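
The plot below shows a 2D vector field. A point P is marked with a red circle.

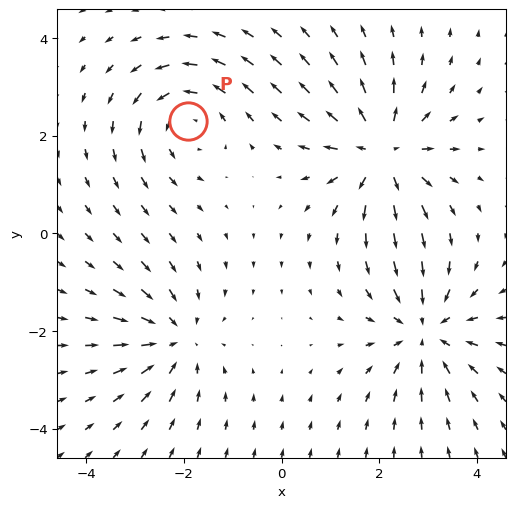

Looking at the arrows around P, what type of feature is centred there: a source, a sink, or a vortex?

At P (-1.9, 2.3) the arrows circulate counterclockwise. Divergence ≈0, curl about +3 — near-zero divergence with nonzero curl is a vortex.

vortex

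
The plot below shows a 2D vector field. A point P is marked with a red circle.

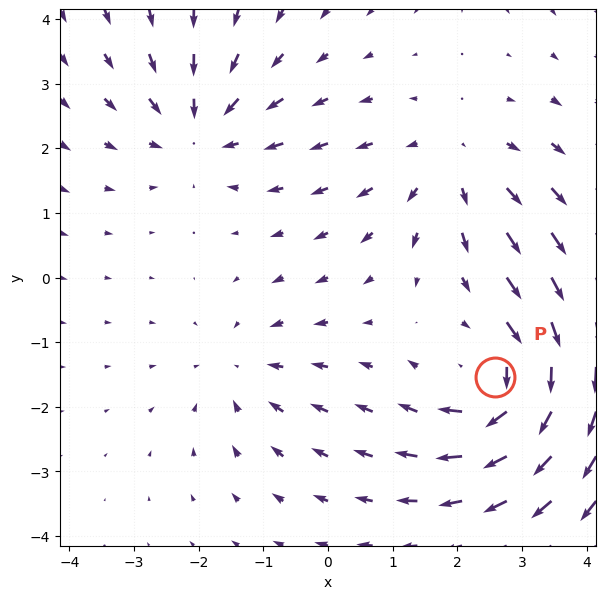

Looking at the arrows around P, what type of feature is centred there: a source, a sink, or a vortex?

At P (2.6, -1.5) the arrows circulate clockwise. Divergence ≈0, curl about -5 — near-zero divergence with nonzero curl is a vortex.

vortex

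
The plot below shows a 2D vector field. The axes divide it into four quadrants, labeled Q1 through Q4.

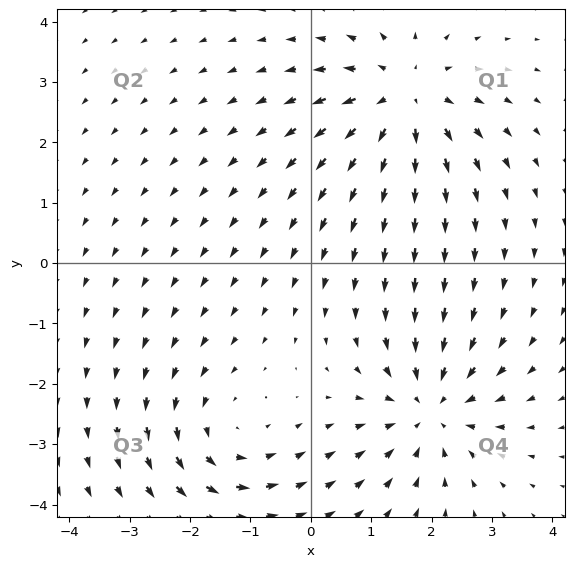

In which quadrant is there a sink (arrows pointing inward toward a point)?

The sink sits at approximately (2.0, -2.4), which lies in quadrant Q4. The divergence there is about -4, negative as expected for a sink.

Q4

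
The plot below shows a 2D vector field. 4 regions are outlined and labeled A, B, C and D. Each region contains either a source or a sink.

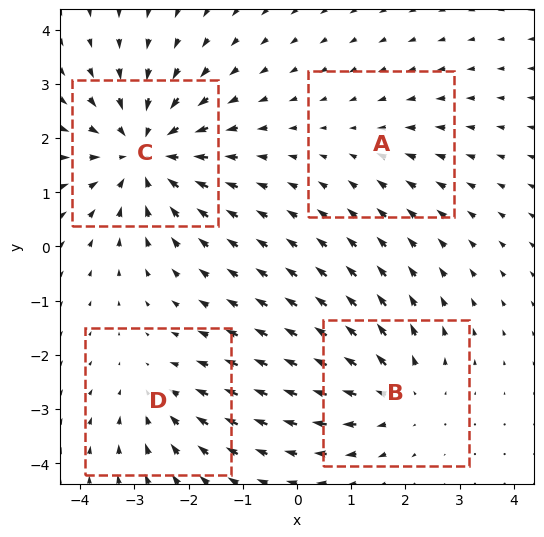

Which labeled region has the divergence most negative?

Divergence at each region's feature centre — A: about -2, B: about +4, C: about -6, D: about -3. Region C is most negative.

C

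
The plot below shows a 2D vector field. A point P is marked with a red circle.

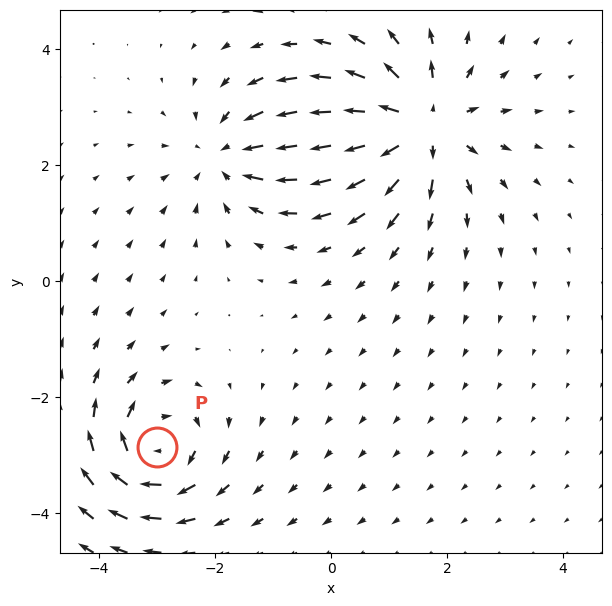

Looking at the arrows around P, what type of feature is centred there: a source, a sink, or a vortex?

At P (-3.0, -2.9) the arrows circulate clockwise. Divergence ≈0, curl about -4 — near-zero divergence with nonzero curl is a vortex.

vortex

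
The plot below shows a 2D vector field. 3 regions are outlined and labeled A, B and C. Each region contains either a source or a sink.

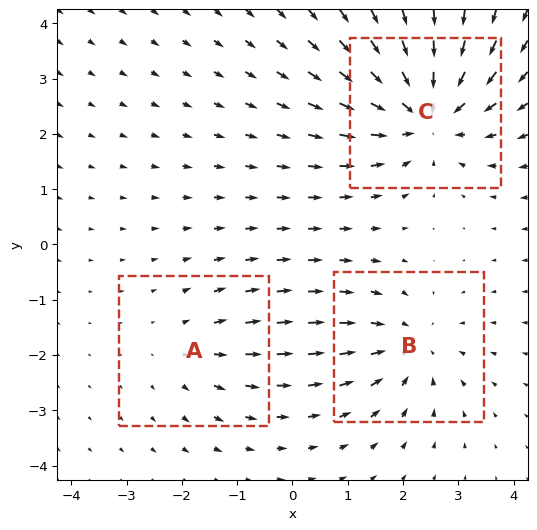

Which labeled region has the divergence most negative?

C

Divergence at each region's feature centre — A: about +2, B: about -3, C: about -4. Region C is most negative.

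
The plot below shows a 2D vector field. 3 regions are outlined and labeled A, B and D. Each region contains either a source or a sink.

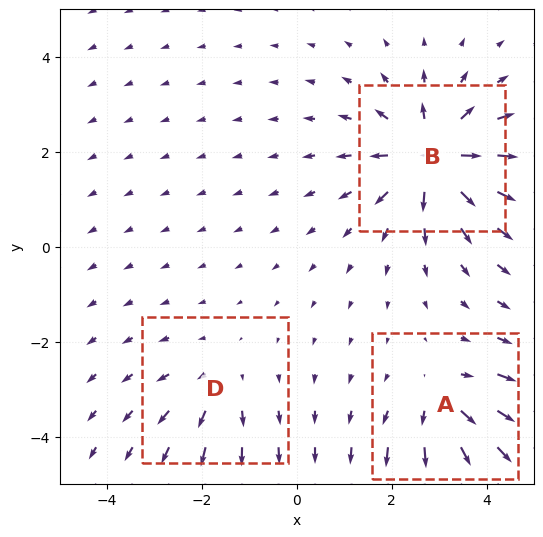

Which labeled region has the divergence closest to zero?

Divergence at each region's feature centre — A: about +4, B: about +6, D: about +2. Region D is closest to zero.

D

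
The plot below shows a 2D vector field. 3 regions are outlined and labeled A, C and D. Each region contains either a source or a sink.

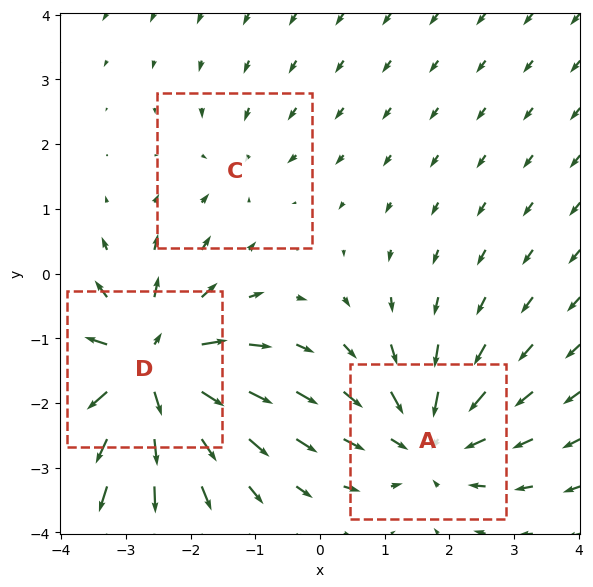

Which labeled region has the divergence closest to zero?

C

Divergence at each region's feature centre — A: about -3, C: about -2, D: about +5. Region C is closest to zero.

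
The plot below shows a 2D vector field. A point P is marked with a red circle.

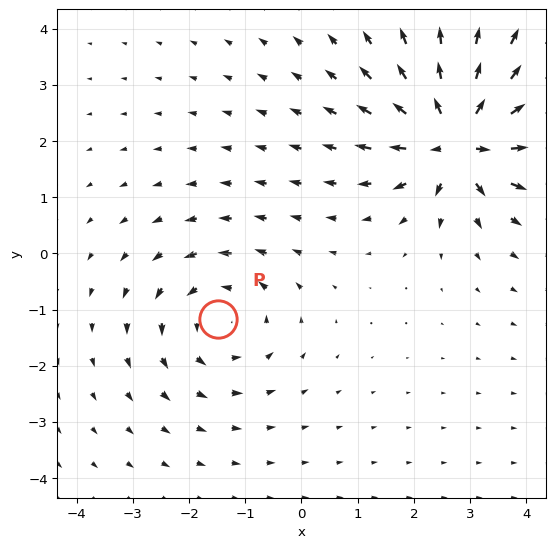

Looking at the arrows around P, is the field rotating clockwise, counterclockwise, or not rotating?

Near P at (-1.5, -1.2) the arrows circulate counterclockwise. The curl (z-component) there is about +3; positive curl means counterclockwise rotation.

counterclockwise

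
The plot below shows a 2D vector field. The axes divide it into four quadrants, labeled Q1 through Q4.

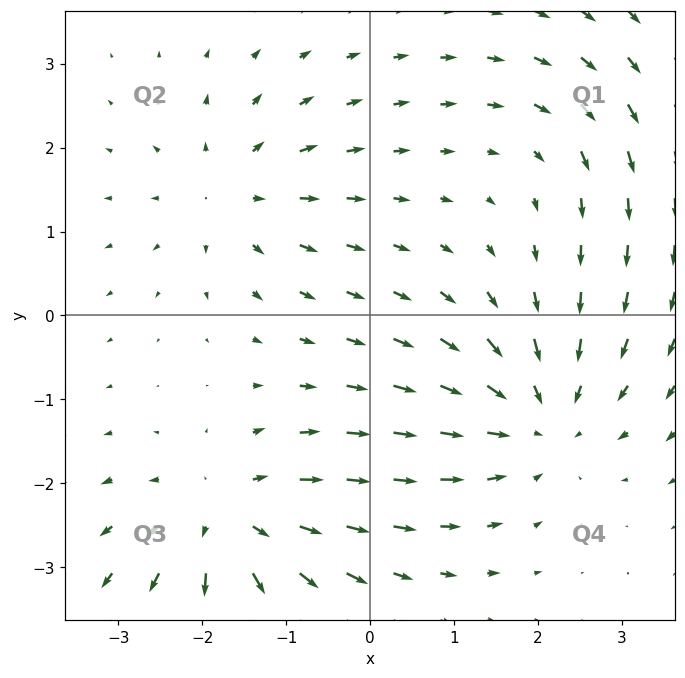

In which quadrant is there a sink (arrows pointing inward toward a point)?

Q4

The sink sits at approximately (2.0, -1.2), which lies in quadrant Q4. The divergence there is about -5, negative as expected for a sink.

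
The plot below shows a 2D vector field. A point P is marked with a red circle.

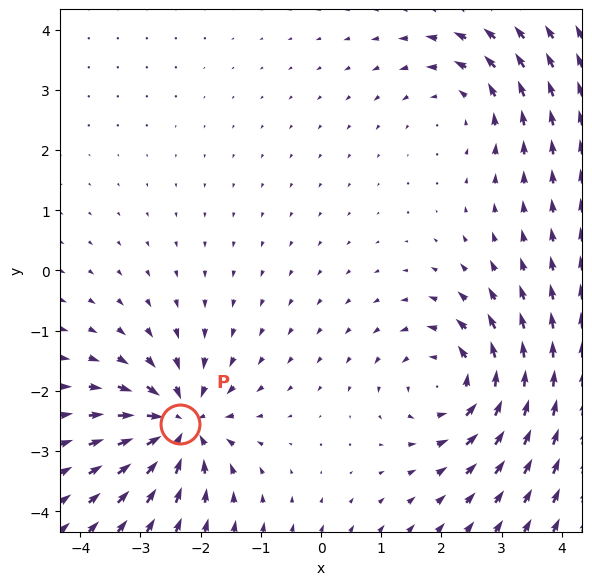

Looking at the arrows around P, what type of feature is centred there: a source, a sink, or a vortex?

sink

At P (-2.3, -2.6) the arrows converge inward. Divergence about -5, curl ≈0 — negative divergence with near-zero curl is a sink.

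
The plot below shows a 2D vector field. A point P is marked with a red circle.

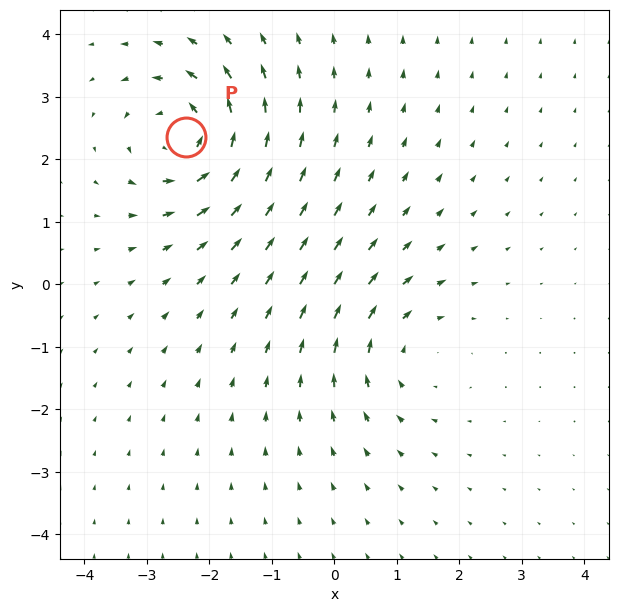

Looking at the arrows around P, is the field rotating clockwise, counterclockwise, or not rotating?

counterclockwise

Near P at (-2.4, 2.4) the arrows circulate counterclockwise. The curl (z-component) there is about +6; positive curl means counterclockwise rotation.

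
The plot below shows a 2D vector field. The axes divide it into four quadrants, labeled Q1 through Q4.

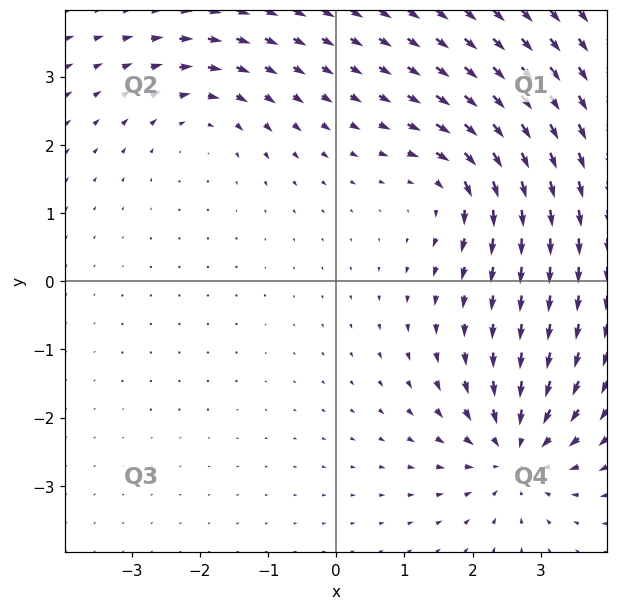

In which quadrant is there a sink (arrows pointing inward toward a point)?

The sink sits at approximately (2.6, -2.5), which lies in quadrant Q4. The divergence there is about -6, negative as expected for a sink.

Q4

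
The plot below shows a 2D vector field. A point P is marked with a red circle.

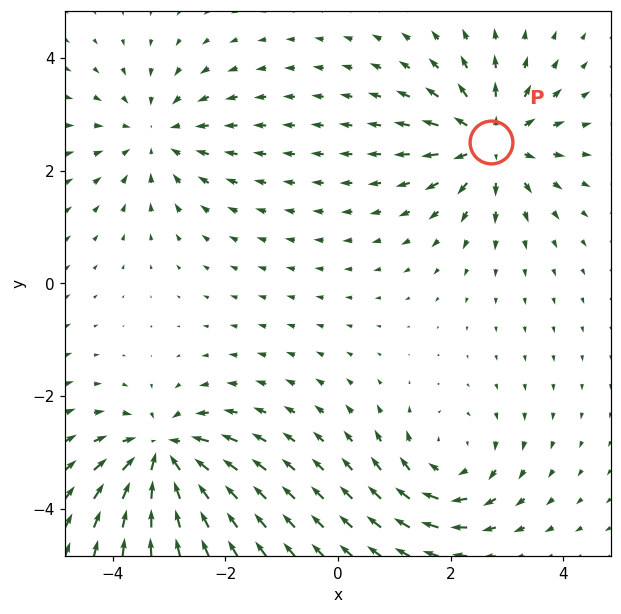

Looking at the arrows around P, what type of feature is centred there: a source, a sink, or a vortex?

source

At P (2.7, 2.5) the arrows spread outward. Divergence about +6, curl ≈0 — positive divergence with near-zero curl is a source.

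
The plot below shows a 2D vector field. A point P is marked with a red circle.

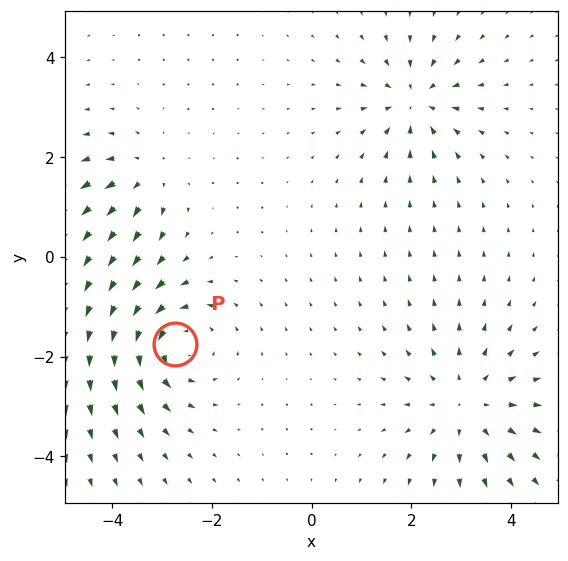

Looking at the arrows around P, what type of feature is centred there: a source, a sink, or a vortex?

At P (-2.7, -1.7) the arrows circulate counterclockwise. Divergence ≈0, curl about +5 — near-zero divergence with nonzero curl is a vortex.

vortex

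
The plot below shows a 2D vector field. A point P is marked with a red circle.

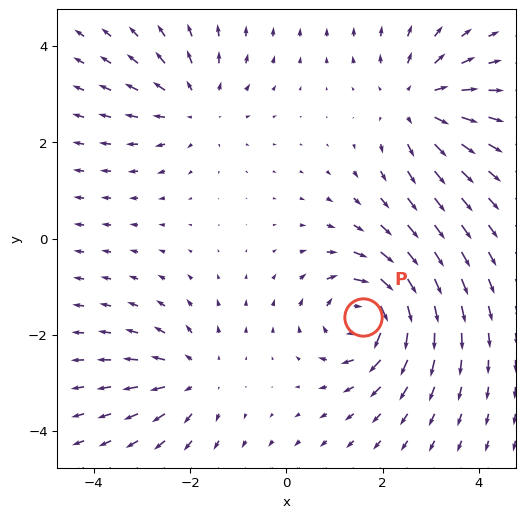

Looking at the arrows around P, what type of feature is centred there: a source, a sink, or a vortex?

vortex

At P (1.6, -1.6) the arrows circulate clockwise. Divergence ≈0, curl about -6 — near-zero divergence with nonzero curl is a vortex.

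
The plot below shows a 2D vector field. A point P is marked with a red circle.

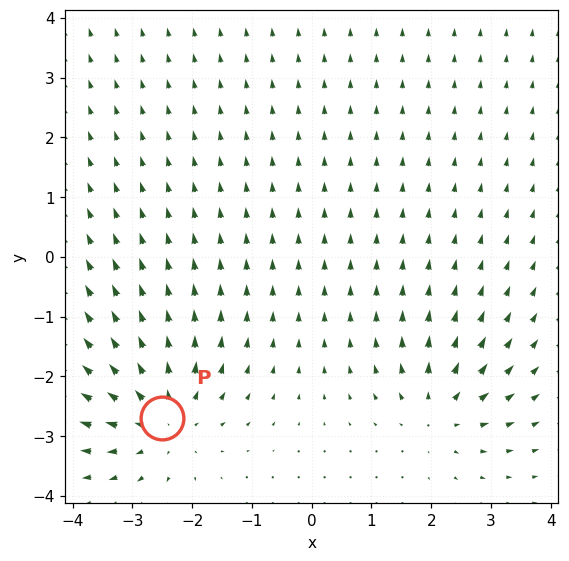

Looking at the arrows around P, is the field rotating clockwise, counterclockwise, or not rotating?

Near P at (-2.5, -2.7) the arrows show no circulation. The curl there is ≈0.

not rotating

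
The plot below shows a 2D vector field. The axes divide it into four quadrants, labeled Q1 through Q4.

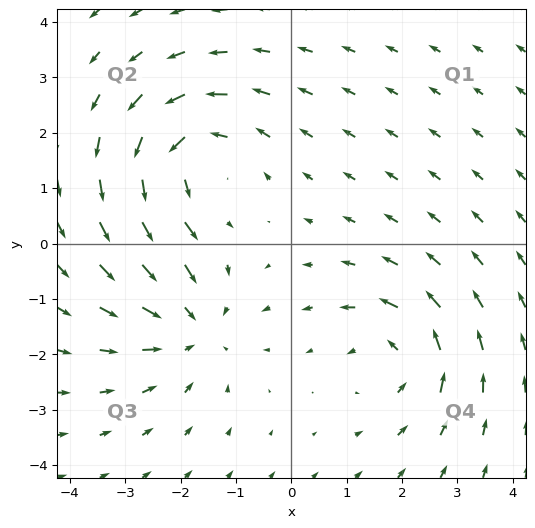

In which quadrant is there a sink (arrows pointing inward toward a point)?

The sink sits at approximately (-1.8, -1.5), which lies in quadrant Q3. The divergence there is about -4, negative as expected for a sink.

Q3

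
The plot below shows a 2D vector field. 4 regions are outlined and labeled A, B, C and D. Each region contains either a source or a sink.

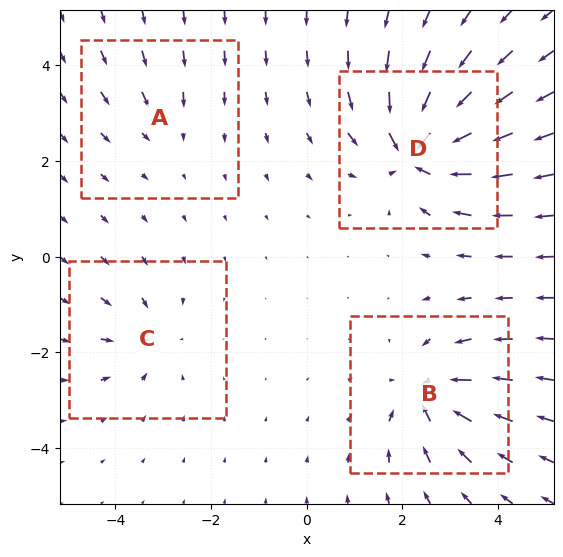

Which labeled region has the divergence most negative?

Divergence at each region's feature centre — A: about -2, B: about -6, C: about -4, D: about -9. Region D is most negative.

D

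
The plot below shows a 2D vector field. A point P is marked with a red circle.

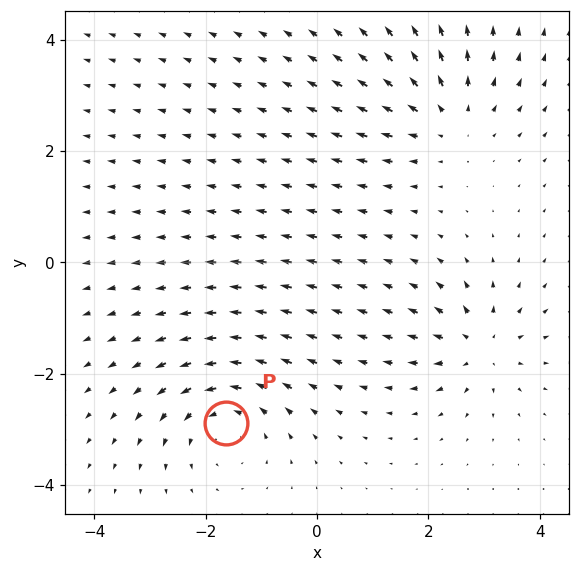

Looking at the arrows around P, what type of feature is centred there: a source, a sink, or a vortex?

vortex

At P (-1.6, -2.9) the arrows circulate counterclockwise. Divergence ≈0, curl about +4 — near-zero divergence with nonzero curl is a vortex.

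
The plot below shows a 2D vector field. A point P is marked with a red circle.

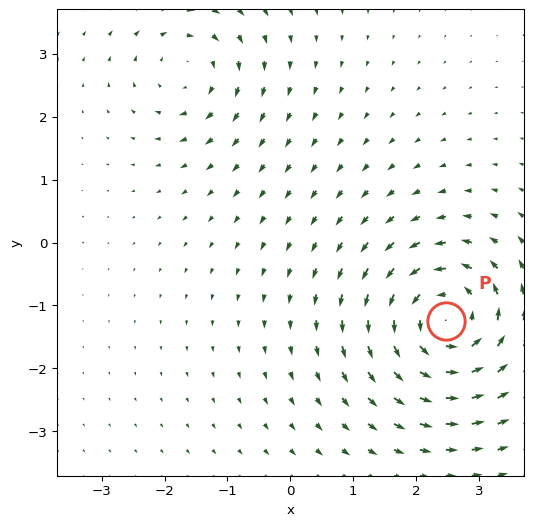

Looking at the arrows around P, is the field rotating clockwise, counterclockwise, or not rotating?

counterclockwise

Near P at (2.5, -1.3) the arrows circulate counterclockwise. The curl (z-component) there is about +5; positive curl means counterclockwise rotation.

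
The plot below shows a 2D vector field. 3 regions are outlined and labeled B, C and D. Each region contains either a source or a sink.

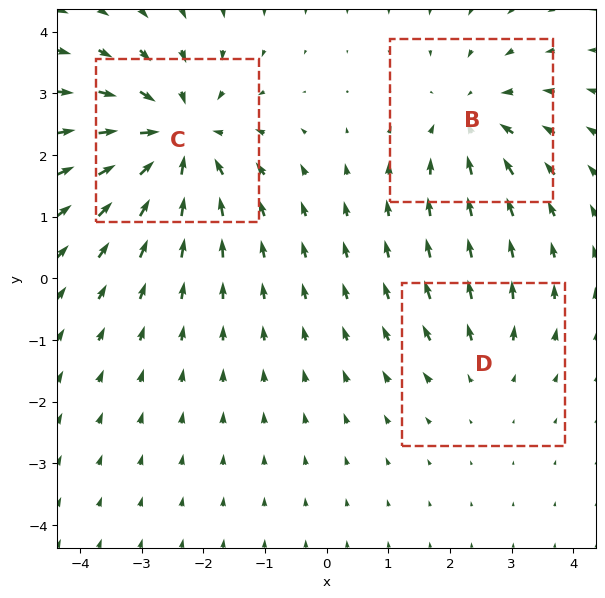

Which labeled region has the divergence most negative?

C

Divergence at each region's feature centre — B: about -3, C: about -5, D: about +2. Region C is most negative.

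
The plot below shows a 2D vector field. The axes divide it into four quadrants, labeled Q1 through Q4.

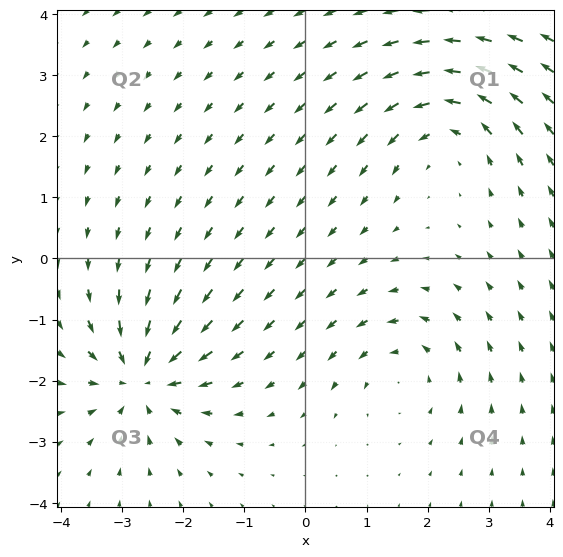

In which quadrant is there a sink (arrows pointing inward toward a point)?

The sink sits at approximately (-2.7, -1.9), which lies in quadrant Q3. The divergence there is about -6, negative as expected for a sink.

Q3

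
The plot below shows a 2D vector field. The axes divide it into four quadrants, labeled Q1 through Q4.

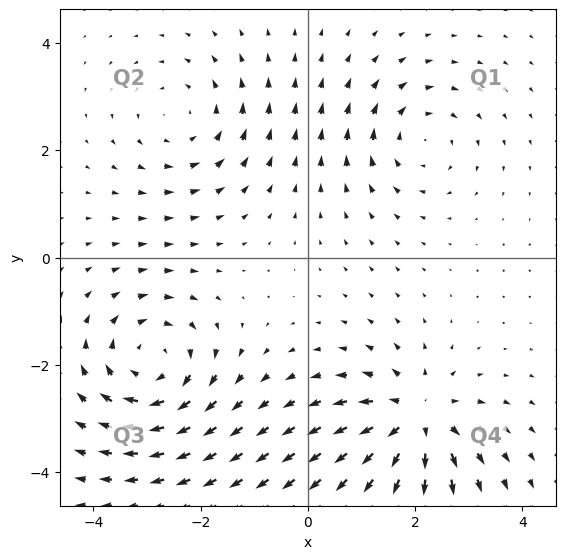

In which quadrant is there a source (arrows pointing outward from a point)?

Q4

The source sits at approximately (2.0, -3.0), which lies in quadrant Q4. The divergence there is about +5, positive as expected for a source.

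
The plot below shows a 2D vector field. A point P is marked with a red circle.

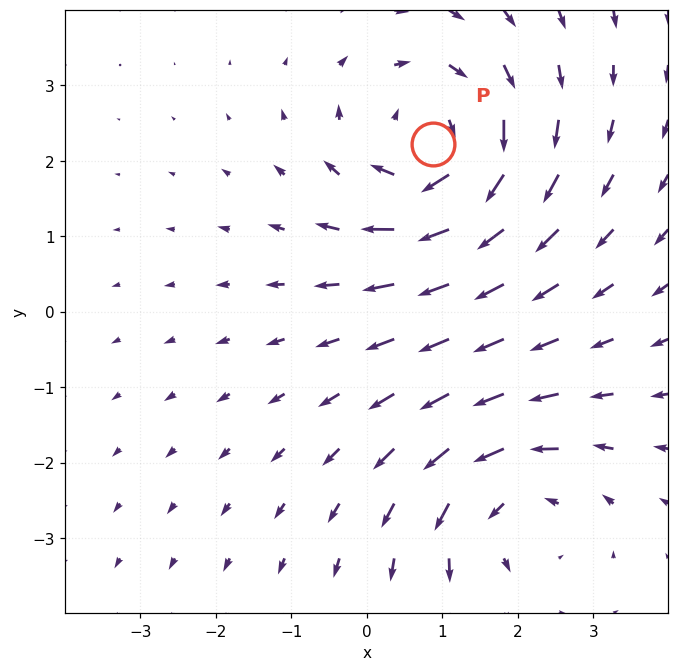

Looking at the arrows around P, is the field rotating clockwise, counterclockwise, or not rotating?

clockwise

Near P at (0.9, 2.2) the arrows circulate clockwise. The curl (z-component) there is about -4; negative curl means clockwise rotation.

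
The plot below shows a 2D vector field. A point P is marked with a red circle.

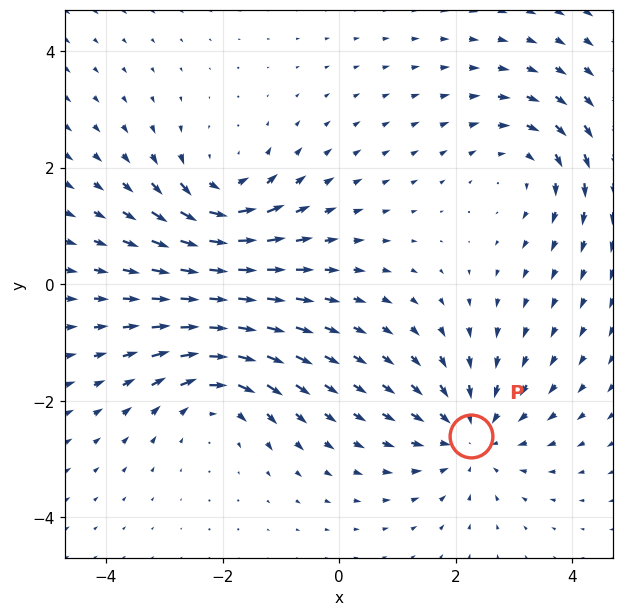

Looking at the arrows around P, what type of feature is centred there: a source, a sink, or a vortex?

At P (2.3, -2.6) the arrows converge inward. Divergence about -4, curl ≈0 — negative divergence with near-zero curl is a sink.

sink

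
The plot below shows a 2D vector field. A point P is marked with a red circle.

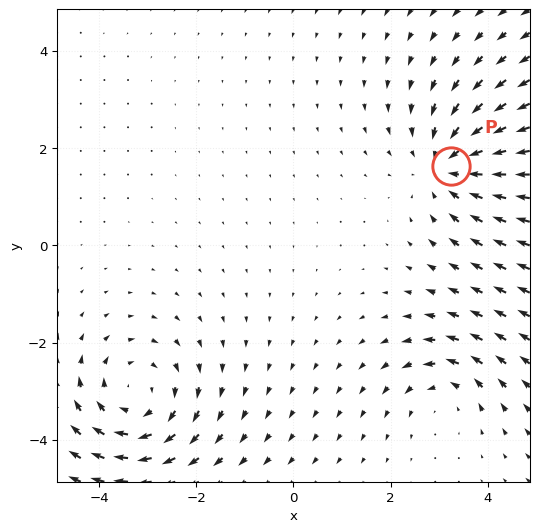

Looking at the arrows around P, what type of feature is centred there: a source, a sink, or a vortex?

At P (3.2, 1.6) the arrows converge inward. Divergence about -4, curl ≈0 — negative divergence with near-zero curl is a sink.

sink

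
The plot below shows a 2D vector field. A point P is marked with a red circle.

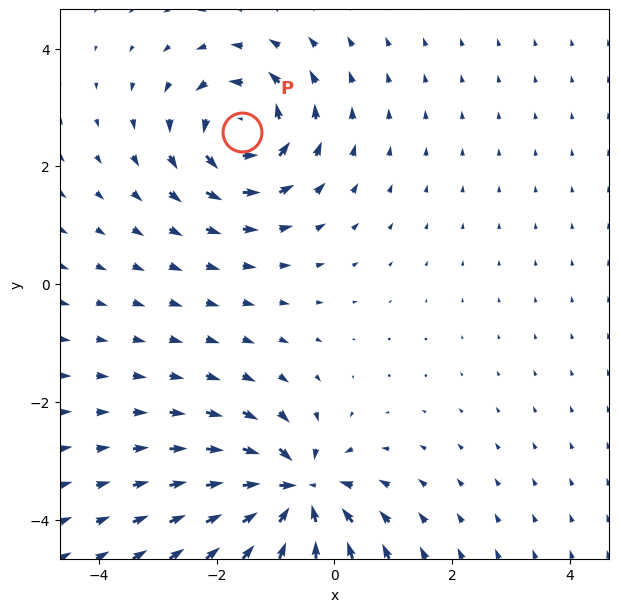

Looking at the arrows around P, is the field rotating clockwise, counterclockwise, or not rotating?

counterclockwise

Near P at (-1.6, 2.6) the arrows circulate counterclockwise. The curl (z-component) there is about +5; positive curl means counterclockwise rotation.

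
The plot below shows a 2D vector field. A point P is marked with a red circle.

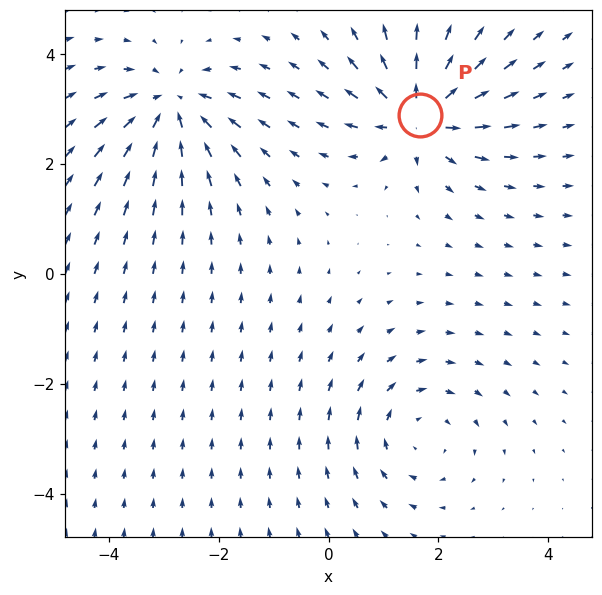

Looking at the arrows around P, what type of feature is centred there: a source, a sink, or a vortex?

source

At P (1.7, 2.9) the arrows spread outward. Divergence about +6, curl ≈0 — positive divergence with near-zero curl is a source.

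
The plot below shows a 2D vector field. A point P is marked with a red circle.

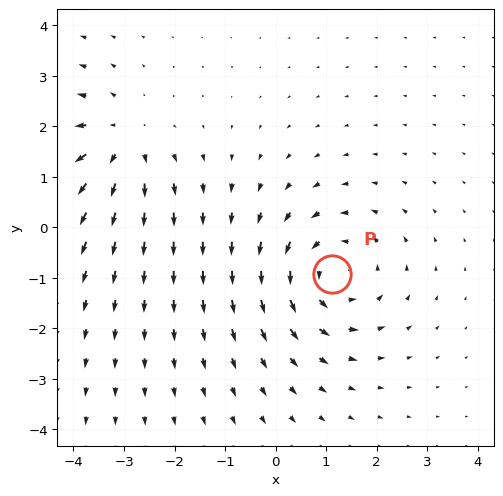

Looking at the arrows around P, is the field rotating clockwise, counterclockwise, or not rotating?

counterclockwise

Near P at (1.1, -0.9) the arrows circulate counterclockwise. The curl (z-component) there is about +4; positive curl means counterclockwise rotation.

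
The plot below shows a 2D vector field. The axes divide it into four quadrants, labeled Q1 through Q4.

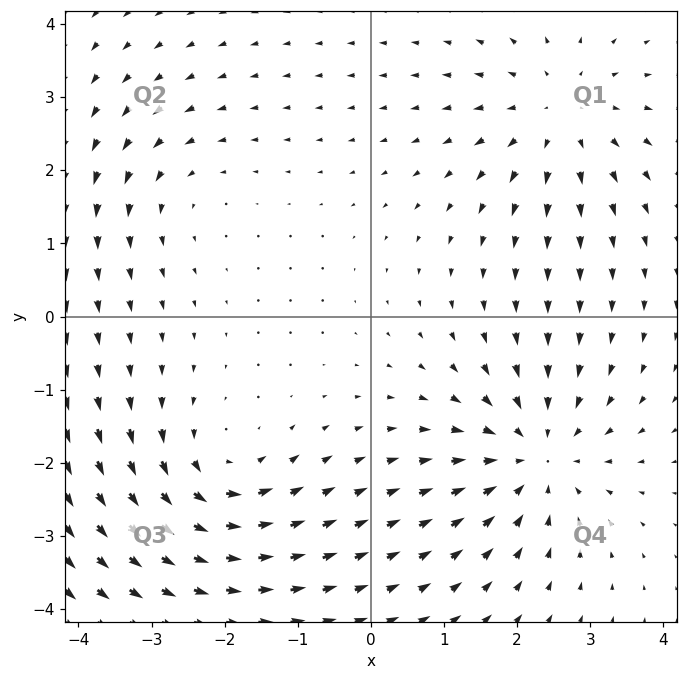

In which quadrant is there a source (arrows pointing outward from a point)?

Q1

The source sits at approximately (2.6, 2.8), which lies in quadrant Q1. The divergence there is about +4, positive as expected for a source.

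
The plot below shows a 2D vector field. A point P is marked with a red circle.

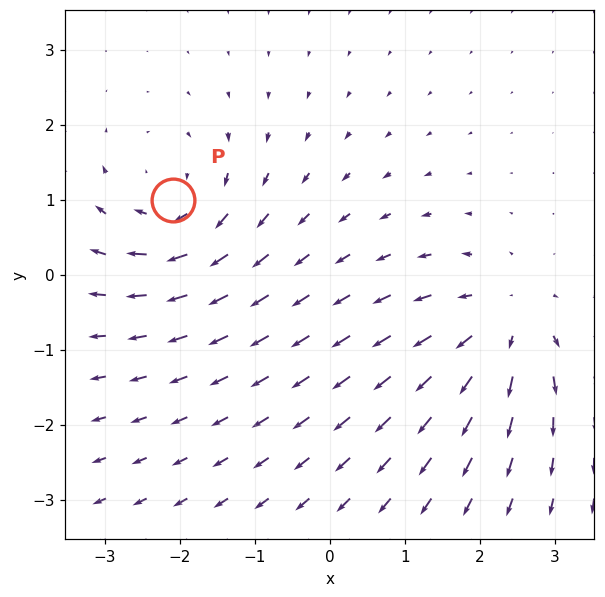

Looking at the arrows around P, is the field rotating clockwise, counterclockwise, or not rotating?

Near P at (-2.1, 1.0) the arrows circulate clockwise. The curl (z-component) there is about -4; negative curl means clockwise rotation.

clockwise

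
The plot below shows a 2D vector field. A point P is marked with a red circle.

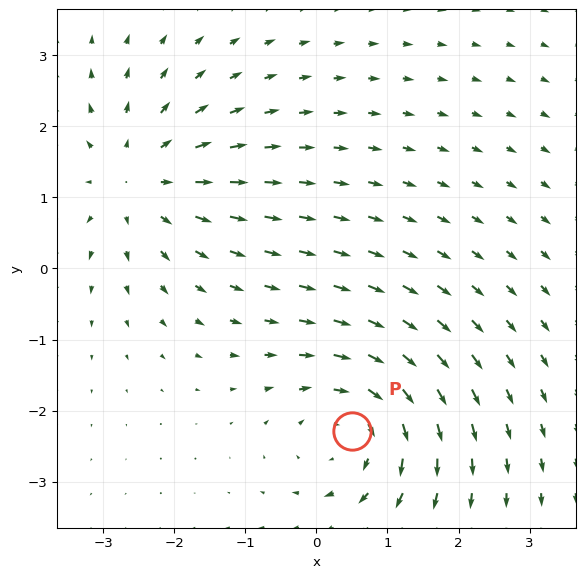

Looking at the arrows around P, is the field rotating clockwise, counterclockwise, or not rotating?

Near P at (0.5, -2.3) the arrows circulate clockwise. The curl (z-component) there is about -5; negative curl means clockwise rotation.

clockwise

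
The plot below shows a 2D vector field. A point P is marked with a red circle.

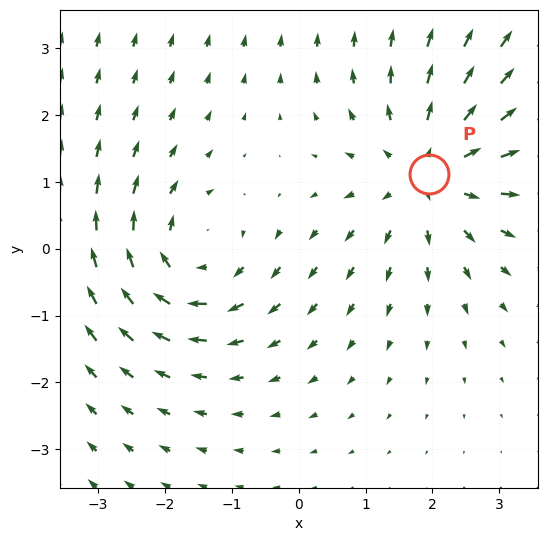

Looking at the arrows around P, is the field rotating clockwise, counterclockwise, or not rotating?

Near P at (2.0, 1.1) the arrows show no circulation. The curl there is ≈0.

not rotating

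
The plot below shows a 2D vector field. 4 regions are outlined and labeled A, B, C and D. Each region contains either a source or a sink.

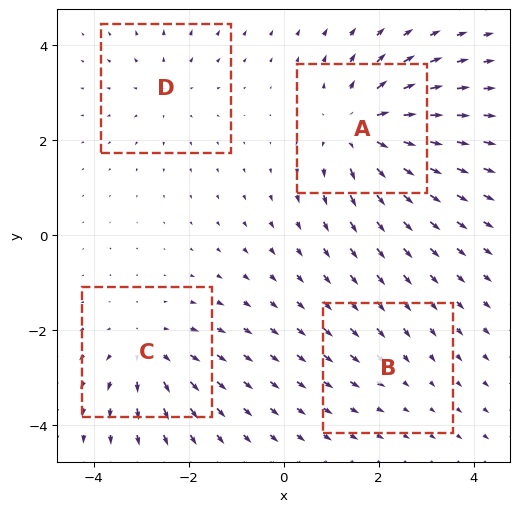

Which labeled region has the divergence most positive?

A

Divergence at each region's feature centre — A: about +6, B: about -2, C: about +4, D: about +3. Region A is most positive.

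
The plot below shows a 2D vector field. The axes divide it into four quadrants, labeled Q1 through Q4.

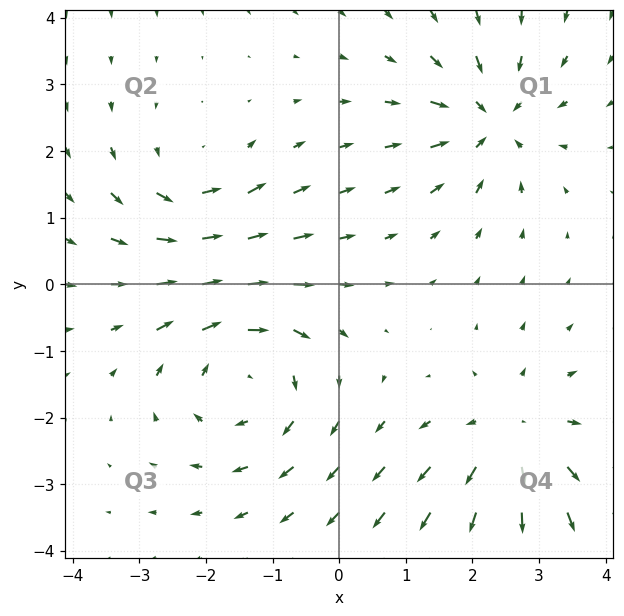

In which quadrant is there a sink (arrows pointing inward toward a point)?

The sink sits at approximately (2.3, 2.5), which lies in quadrant Q1. The divergence there is about -4, negative as expected for a sink.

Q1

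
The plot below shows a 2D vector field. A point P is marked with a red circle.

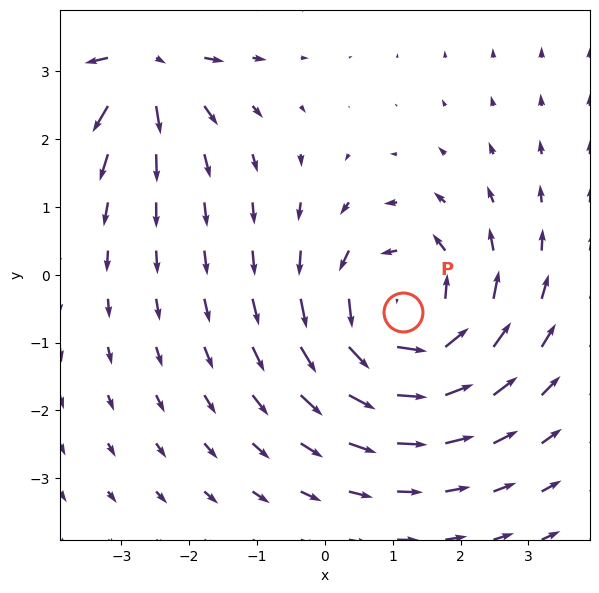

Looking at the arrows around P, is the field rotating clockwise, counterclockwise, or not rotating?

counterclockwise

Near P at (1.2, -0.5) the arrows circulate counterclockwise. The curl (z-component) there is about +4; positive curl means counterclockwise rotation.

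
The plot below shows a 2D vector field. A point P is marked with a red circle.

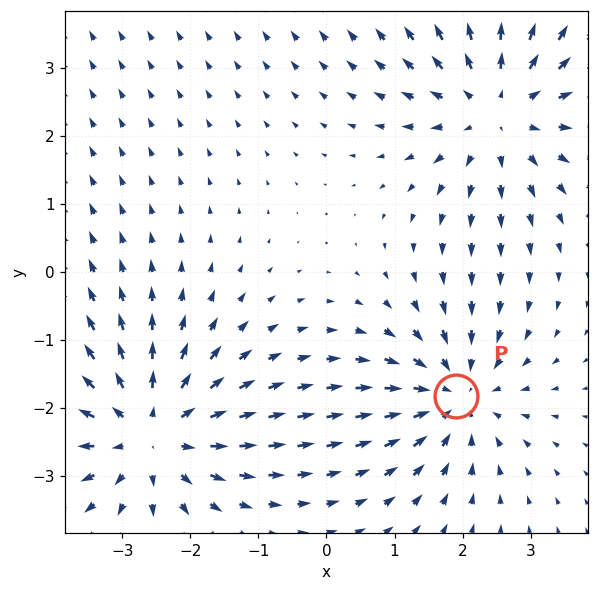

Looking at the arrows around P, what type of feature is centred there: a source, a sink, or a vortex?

At P (1.9, -1.8) the arrows converge inward. Divergence about -4, curl ≈0 — negative divergence with near-zero curl is a sink.

sink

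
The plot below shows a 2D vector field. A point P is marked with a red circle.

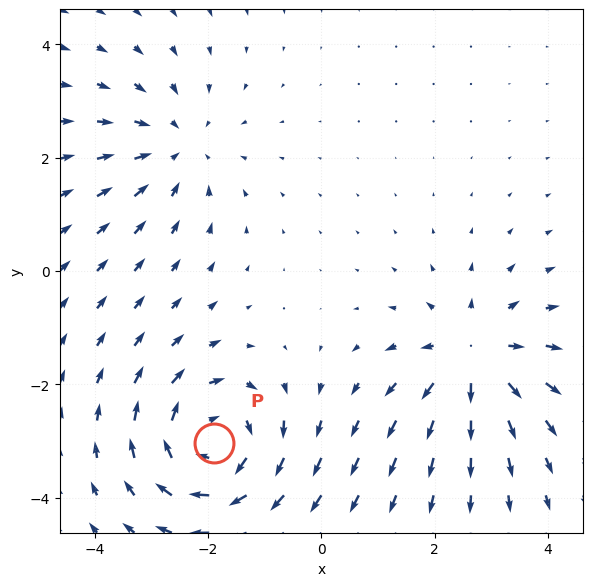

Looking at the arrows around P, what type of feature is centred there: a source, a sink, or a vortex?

vortex

At P (-1.9, -3.0) the arrows circulate clockwise. Divergence ≈0, curl about -5 — near-zero divergence with nonzero curl is a vortex.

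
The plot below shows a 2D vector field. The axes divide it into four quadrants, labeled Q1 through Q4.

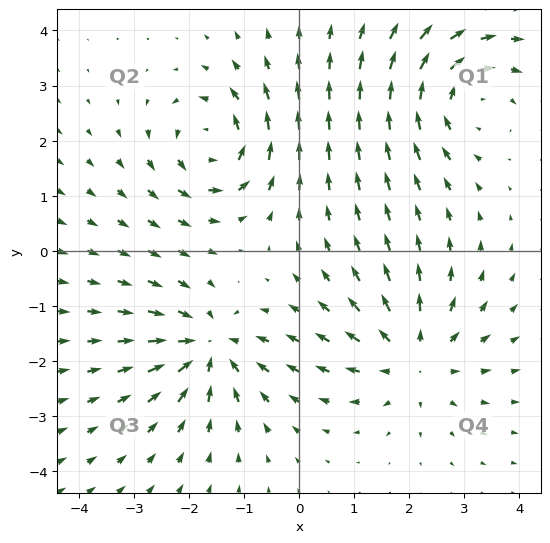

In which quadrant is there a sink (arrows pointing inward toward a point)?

The sink sits at approximately (-1.6, -1.8), which lies in quadrant Q3. The divergence there is about -5, negative as expected for a sink.

Q3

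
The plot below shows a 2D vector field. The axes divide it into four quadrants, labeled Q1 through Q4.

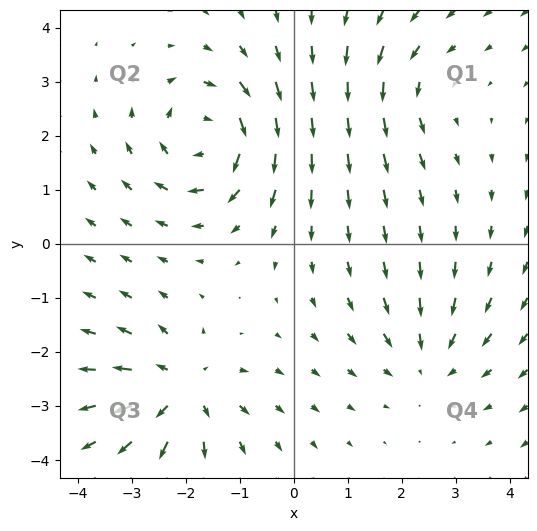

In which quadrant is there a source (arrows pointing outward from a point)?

The source sits at approximately (-2.1, -2.7), which lies in quadrant Q3. The divergence there is about +5, positive as expected for a source.

Q3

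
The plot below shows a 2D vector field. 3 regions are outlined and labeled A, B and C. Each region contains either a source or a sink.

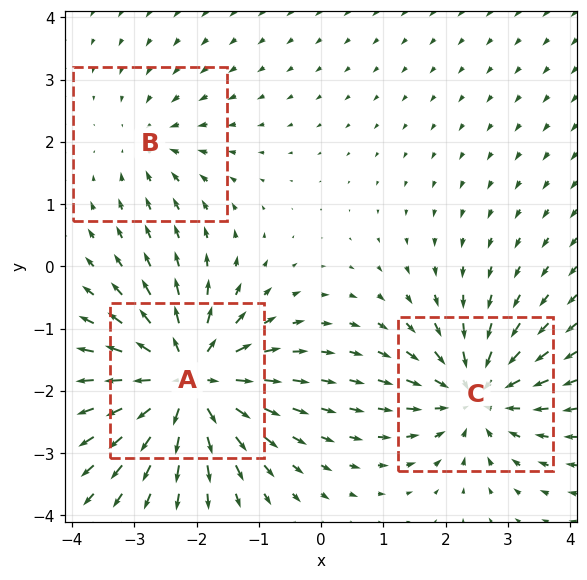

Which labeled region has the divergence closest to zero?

B

Divergence at each region's feature centre — A: about +5, B: about -2, C: about -4. Region B is closest to zero.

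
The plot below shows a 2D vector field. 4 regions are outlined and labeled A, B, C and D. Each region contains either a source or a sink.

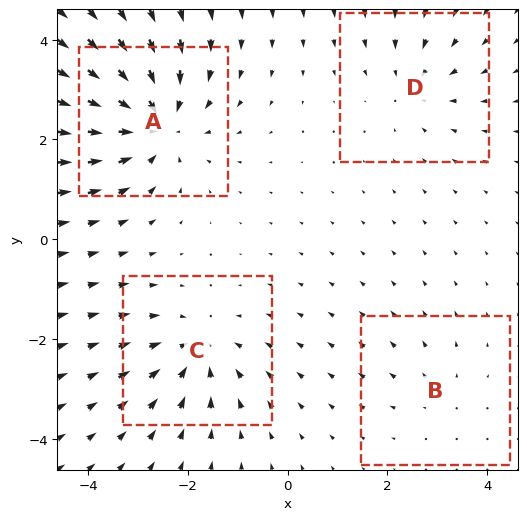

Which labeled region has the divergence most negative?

A

Divergence at each region's feature centre — A: about -6, B: about +2, C: about -4, D: about -3. Region A is most negative.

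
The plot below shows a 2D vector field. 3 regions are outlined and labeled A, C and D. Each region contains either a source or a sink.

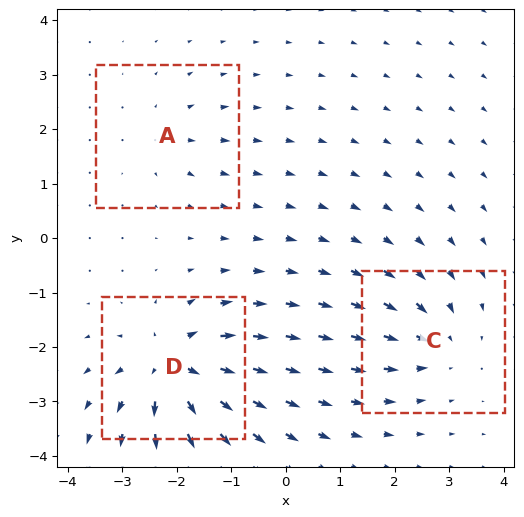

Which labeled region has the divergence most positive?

D

Divergence at each region's feature centre — A: about +3, C: about -4, D: about +7. Region D is most positive.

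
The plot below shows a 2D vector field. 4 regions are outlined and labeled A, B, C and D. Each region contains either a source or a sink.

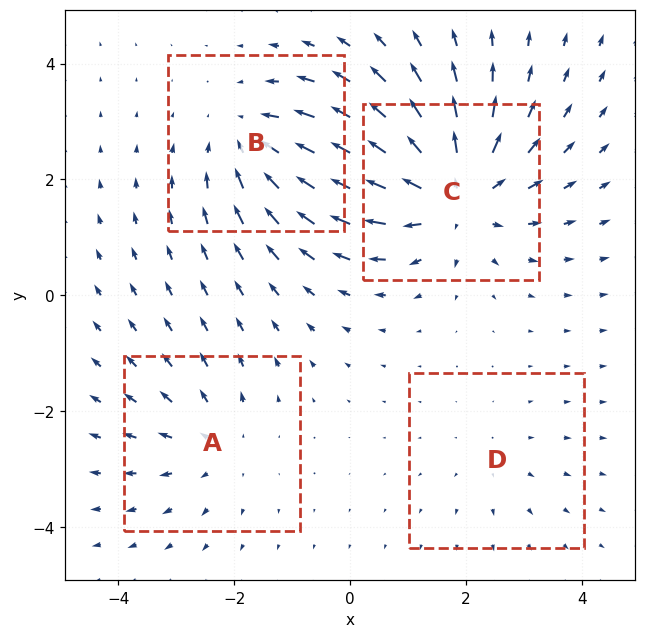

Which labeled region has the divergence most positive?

Divergence at each region's feature centre — A: about +3, B: about -4, C: about +6, D: about +2. Region C is most positive.

C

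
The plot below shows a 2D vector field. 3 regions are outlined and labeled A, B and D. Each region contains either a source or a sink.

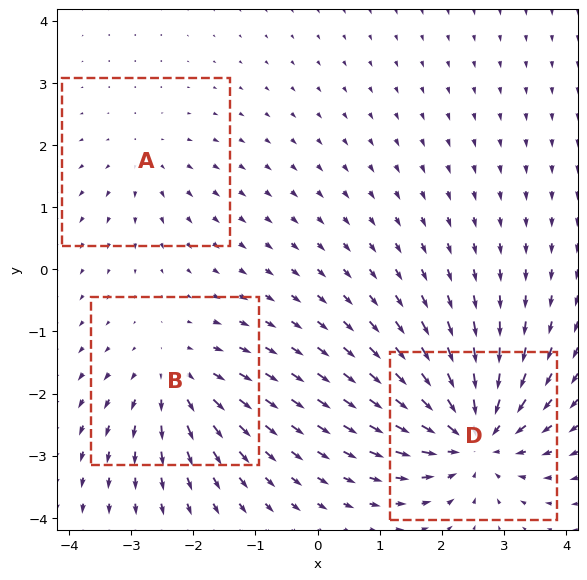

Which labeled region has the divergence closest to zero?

A

Divergence at each region's feature centre — A: about +2, B: about +4, D: about -6. Region A is closest to zero.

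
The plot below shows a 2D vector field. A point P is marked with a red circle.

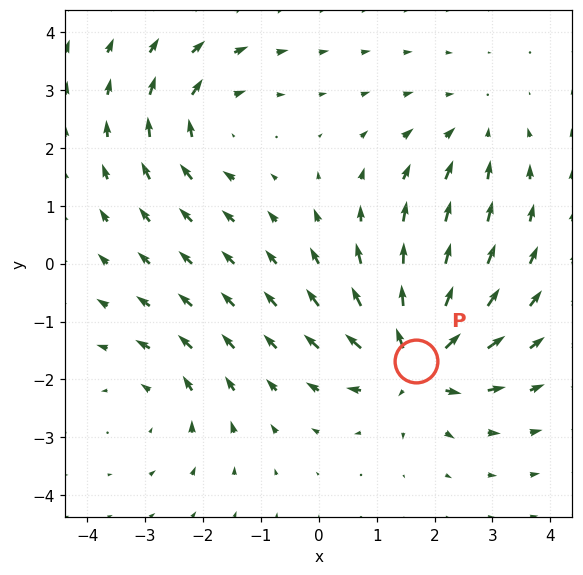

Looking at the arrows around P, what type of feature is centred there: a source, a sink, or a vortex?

source

At P (1.7, -1.7) the arrows spread outward. Divergence about +6, curl ≈0 — positive divergence with near-zero curl is a source.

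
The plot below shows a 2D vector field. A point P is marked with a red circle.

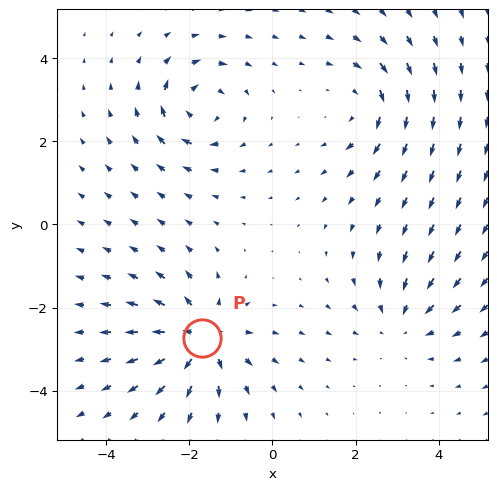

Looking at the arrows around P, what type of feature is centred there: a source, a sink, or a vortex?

source

At P (-1.7, -2.7) the arrows spread outward. Divergence about +5, curl ≈0 — positive divergence with near-zero curl is a source.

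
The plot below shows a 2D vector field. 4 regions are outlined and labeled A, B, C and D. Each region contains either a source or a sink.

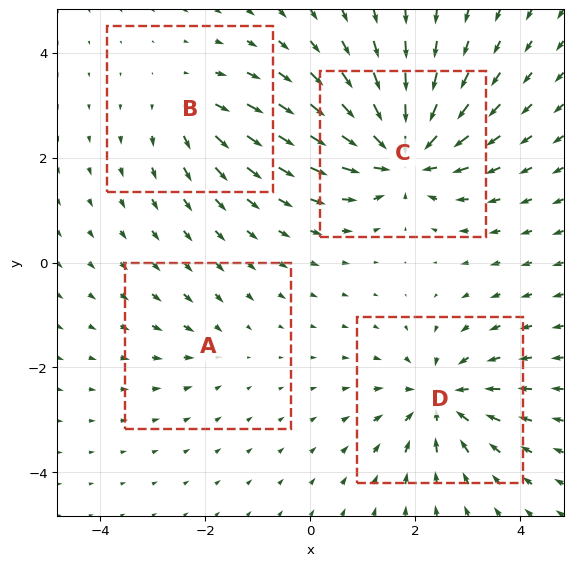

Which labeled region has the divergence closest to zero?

A

Divergence at each region's feature centre — A: about -2, B: about +3, C: about -8, D: about -6. Region A is closest to zero.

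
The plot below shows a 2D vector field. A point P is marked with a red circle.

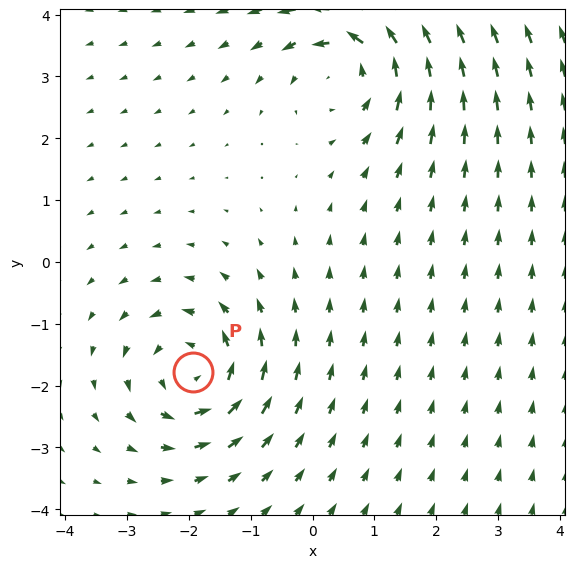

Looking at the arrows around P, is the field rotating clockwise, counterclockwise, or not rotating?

Near P at (-1.9, -1.8) the arrows circulate counterclockwise. The curl (z-component) there is about +3; positive curl means counterclockwise rotation.

counterclockwise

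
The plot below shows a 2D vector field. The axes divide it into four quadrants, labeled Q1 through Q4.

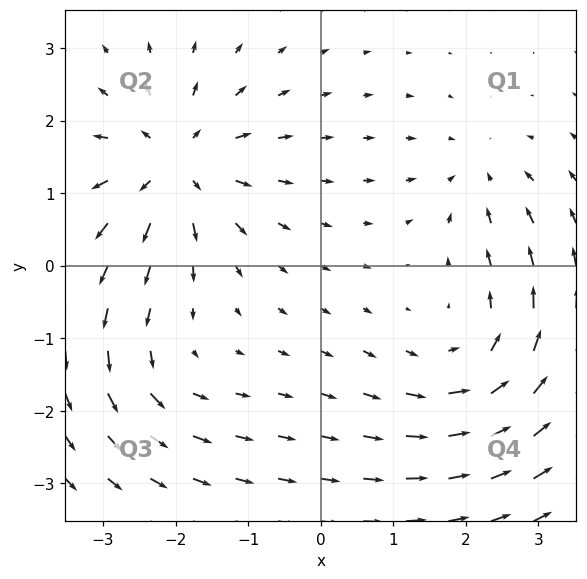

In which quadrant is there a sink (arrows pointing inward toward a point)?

The sink sits at approximately (2.2, 1.3), which lies in quadrant Q1. The divergence there is about -3, negative as expected for a sink.

Q1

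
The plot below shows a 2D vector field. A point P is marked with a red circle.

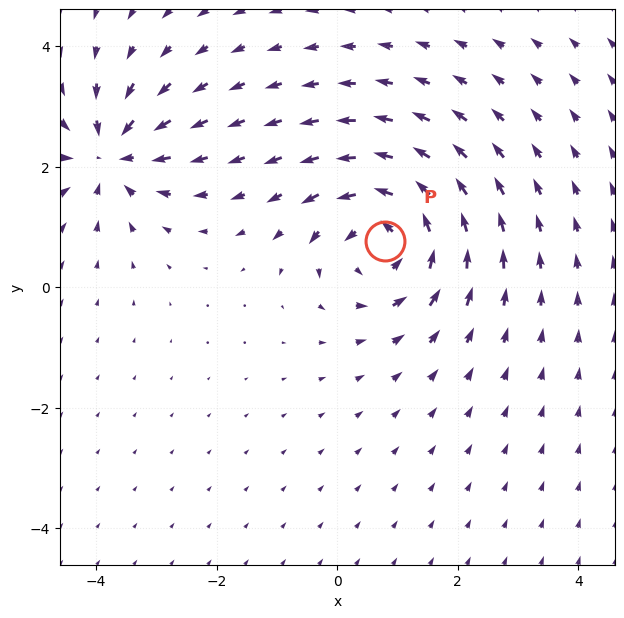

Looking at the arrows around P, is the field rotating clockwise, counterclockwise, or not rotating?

Near P at (0.8, 0.8) the arrows circulate counterclockwise. The curl (z-component) there is about +6; positive curl means counterclockwise rotation.

counterclockwise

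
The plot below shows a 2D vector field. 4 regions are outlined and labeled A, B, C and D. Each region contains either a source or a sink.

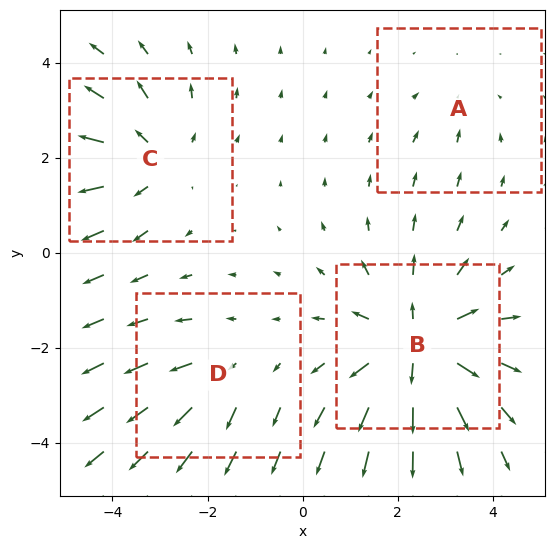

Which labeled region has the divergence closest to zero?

A

Divergence at each region's feature centre — A: about -2, B: about +6, C: about +4, D: about +3. Region A is closest to zero.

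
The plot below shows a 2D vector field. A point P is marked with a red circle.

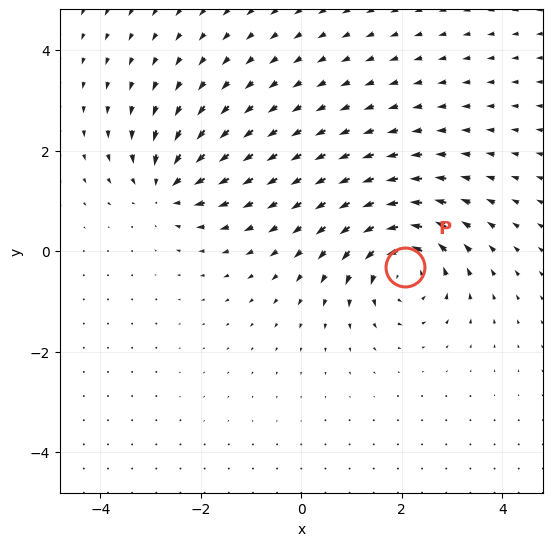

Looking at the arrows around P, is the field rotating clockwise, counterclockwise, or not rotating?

counterclockwise

Near P at (2.1, -0.3) the arrows circulate counterclockwise. The curl (z-component) there is about +5; positive curl means counterclockwise rotation.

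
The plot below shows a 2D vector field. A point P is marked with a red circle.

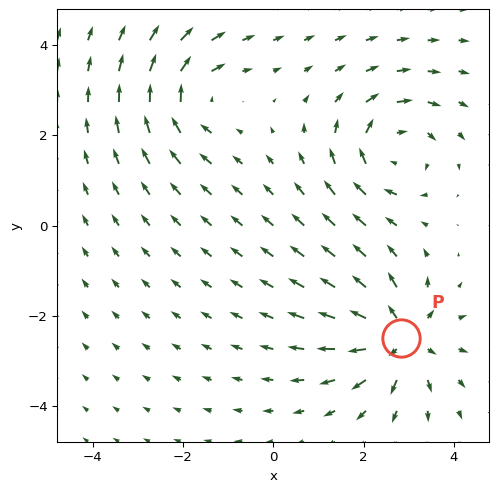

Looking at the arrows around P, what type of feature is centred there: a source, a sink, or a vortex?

source

At P (2.8, -2.5) the arrows spread outward. Divergence about +4, curl ≈0 — positive divergence with near-zero curl is a source.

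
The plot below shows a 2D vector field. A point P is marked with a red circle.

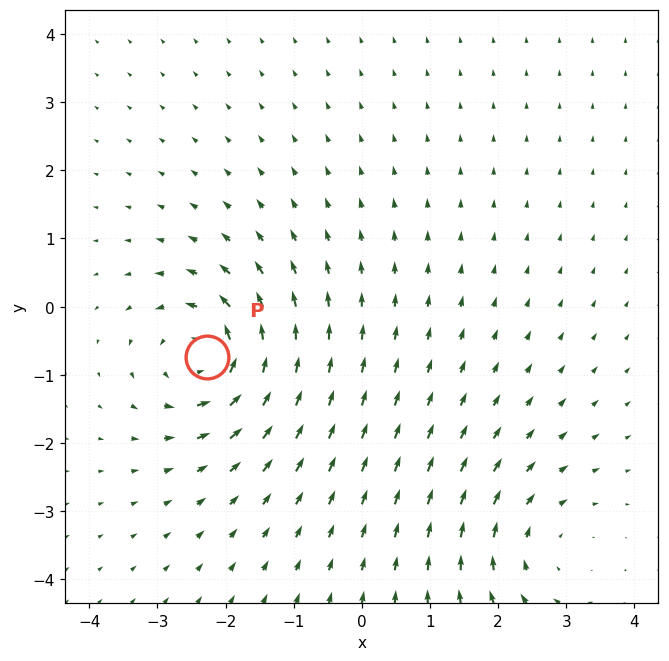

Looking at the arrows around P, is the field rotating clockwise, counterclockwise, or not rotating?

counterclockwise

Near P at (-2.3, -0.7) the arrows circulate counterclockwise. The curl (z-component) there is about +5; positive curl means counterclockwise rotation.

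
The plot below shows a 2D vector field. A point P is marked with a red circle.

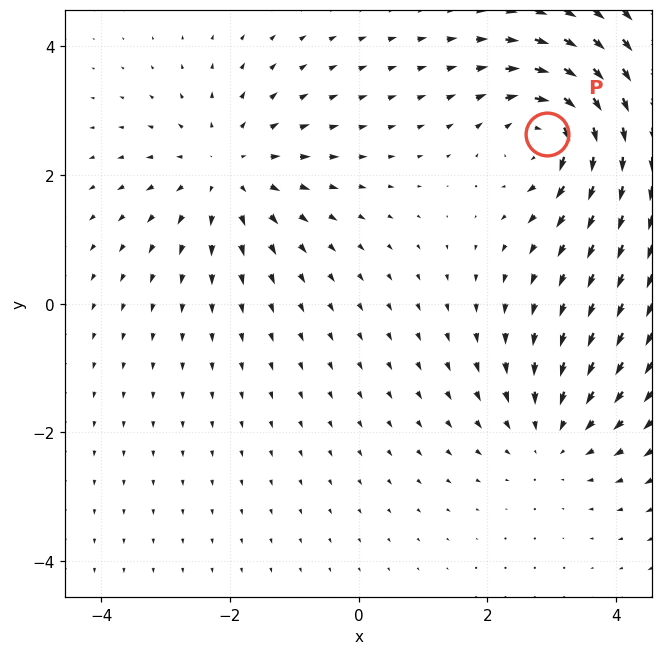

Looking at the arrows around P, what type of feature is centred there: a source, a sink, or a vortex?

At P (2.9, 2.6) the arrows circulate clockwise. Divergence ≈0, curl about -4 — near-zero divergence with nonzero curl is a vortex.

vortex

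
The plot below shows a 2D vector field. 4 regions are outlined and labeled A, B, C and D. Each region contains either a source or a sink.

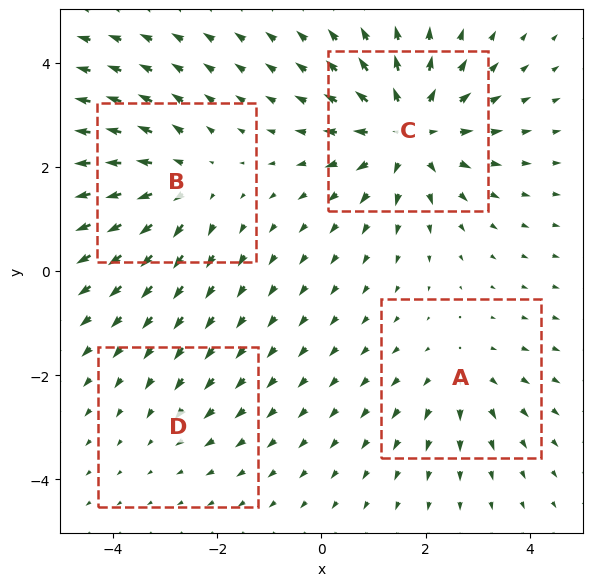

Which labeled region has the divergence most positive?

Divergence at each region's feature centre — A: about +3, B: about +5, C: about +7, D: about -2. Region C is most positive.

C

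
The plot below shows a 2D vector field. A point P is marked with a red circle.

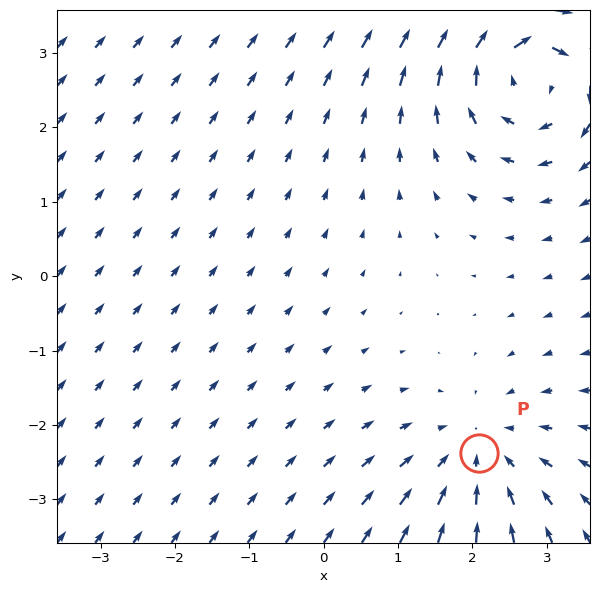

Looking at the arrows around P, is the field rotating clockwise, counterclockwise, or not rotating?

not rotating

Near P at (2.1, -2.4) the arrows show no circulation. The curl there is ≈0.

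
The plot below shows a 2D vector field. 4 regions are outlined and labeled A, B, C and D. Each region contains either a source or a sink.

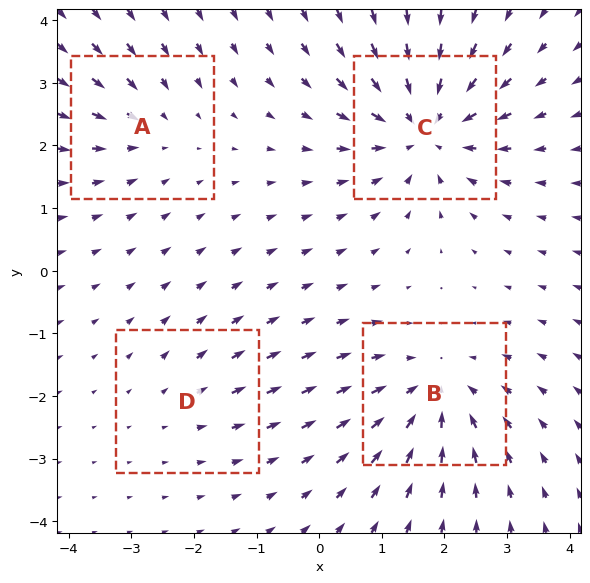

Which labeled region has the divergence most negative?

C

Divergence at each region's feature centre — A: about -3, B: about -5, C: about -7, D: about +2. Region C is most negative.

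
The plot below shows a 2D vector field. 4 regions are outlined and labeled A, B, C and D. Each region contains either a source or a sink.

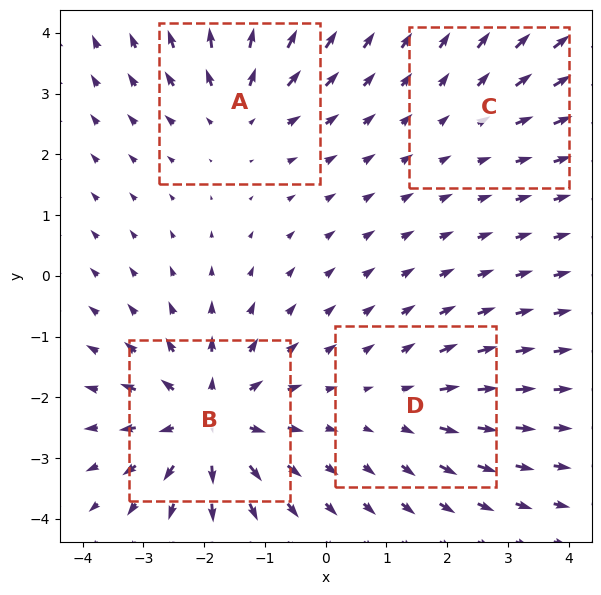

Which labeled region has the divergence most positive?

Divergence at each region's feature centre — A: about +5, B: about +7, C: about +2, D: about +3. Region B is most positive.

B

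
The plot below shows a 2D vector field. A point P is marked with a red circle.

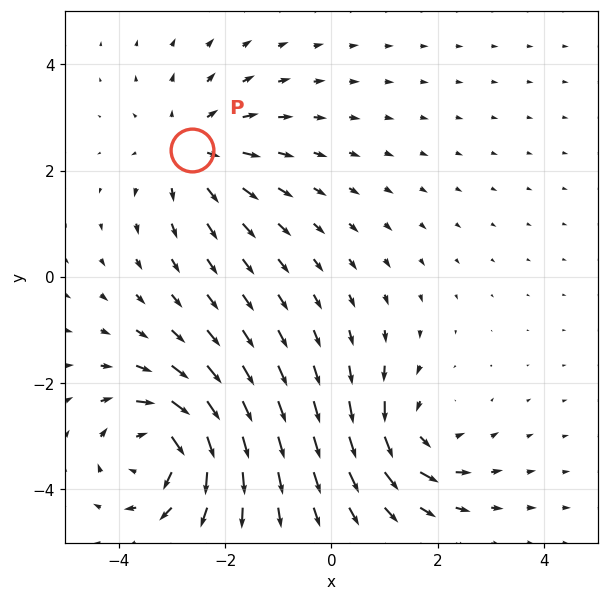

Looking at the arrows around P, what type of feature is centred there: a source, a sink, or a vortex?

source

At P (-2.6, 2.4) the arrows spread outward. Divergence about +3, curl ≈0 — positive divergence with near-zero curl is a source.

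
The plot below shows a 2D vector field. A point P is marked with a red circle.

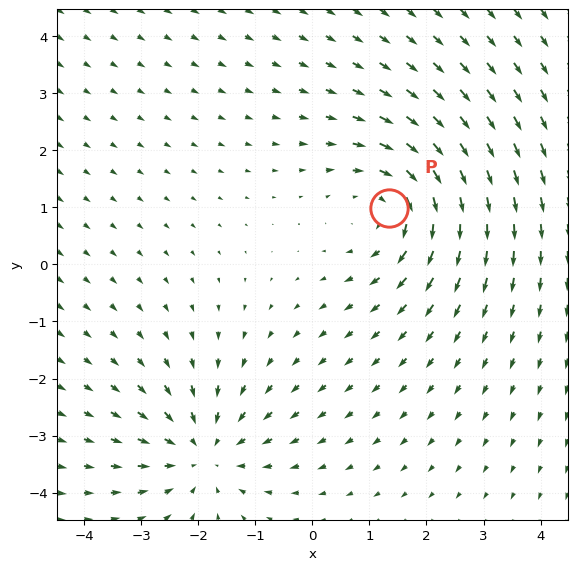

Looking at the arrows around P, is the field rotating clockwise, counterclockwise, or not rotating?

Near P at (1.3, 1.0) the arrows circulate clockwise. The curl (z-component) there is about -4; negative curl means clockwise rotation.

clockwise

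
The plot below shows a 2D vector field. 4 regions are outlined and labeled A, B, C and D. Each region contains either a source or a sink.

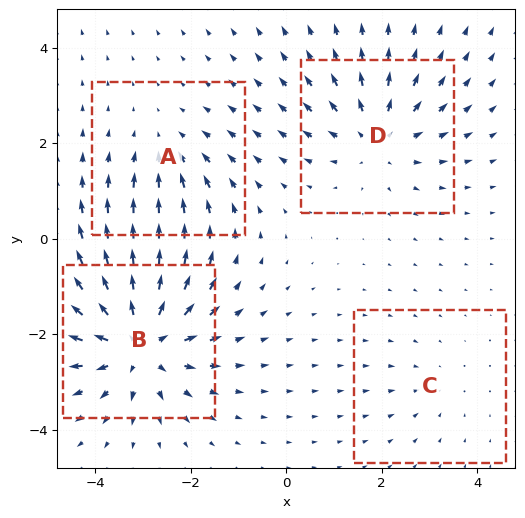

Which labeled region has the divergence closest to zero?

C

Divergence at each region's feature centre — A: about -3, B: about +7, C: about -2, D: about +4. Region C is closest to zero.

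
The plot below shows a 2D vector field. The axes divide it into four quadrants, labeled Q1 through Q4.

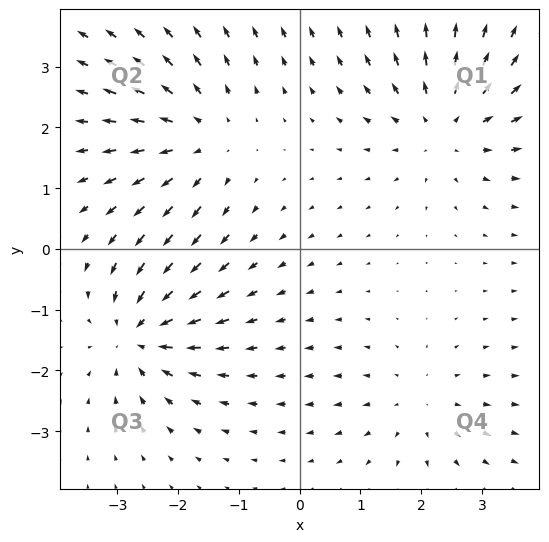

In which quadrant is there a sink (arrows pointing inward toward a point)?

The sink sits at approximately (-2.6, -1.4), which lies in quadrant Q3. The divergence there is about -5, negative as expected for a sink.

Q3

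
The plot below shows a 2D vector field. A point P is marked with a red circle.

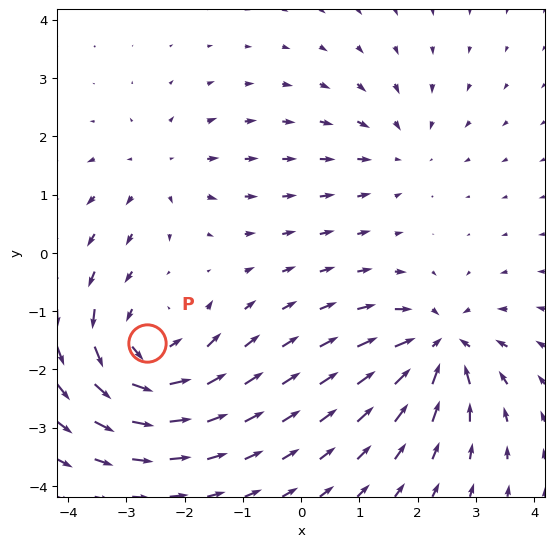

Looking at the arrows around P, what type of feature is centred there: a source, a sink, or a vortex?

vortex

At P (-2.6, -1.6) the arrows circulate counterclockwise. Divergence ≈0, curl about +5 — near-zero divergence with nonzero curl is a vortex.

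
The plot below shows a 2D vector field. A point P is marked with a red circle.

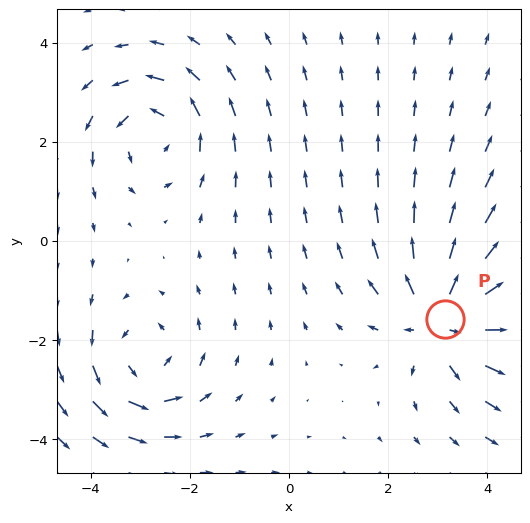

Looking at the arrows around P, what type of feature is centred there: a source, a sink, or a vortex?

At P (3.1, -1.6) the arrows spread outward. Divergence about +5, curl ≈0 — positive divergence with near-zero curl is a source.

source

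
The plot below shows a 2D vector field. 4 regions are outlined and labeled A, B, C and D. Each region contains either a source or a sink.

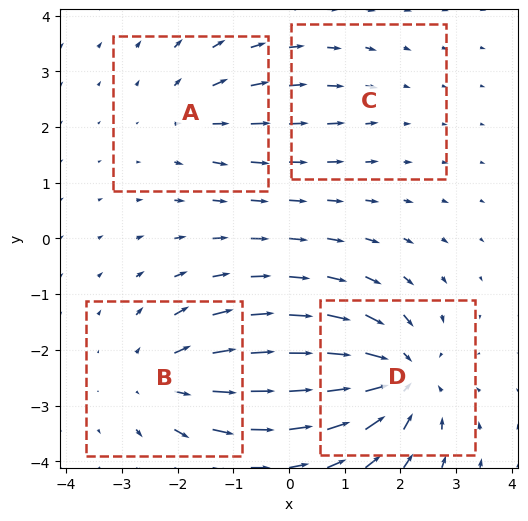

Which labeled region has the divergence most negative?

Divergence at each region's feature centre — A: about +3, B: about +5, C: about -2, D: about -7. Region D is most negative.

D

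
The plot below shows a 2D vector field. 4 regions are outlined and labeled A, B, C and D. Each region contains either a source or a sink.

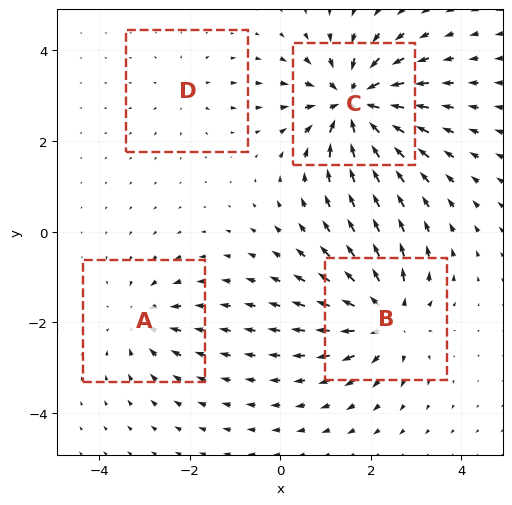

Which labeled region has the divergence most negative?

Divergence at each region's feature centre — A: about -4, B: about +6, C: about -8, D: about +2. Region C is most negative.

C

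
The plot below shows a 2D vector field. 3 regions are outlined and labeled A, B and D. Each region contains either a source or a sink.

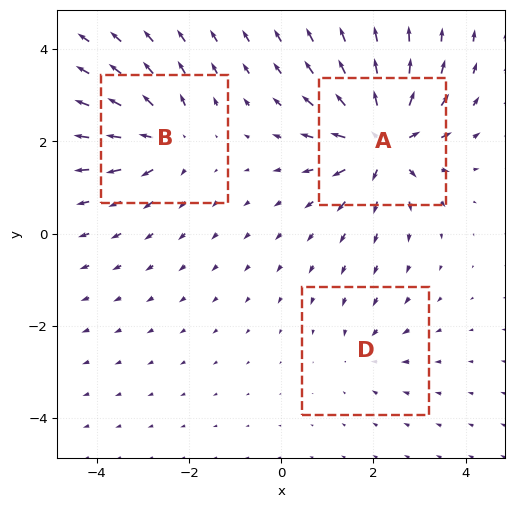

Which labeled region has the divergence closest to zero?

D

Divergence at each region's feature centre — A: about +6, B: about +4, D: about -2. Region D is closest to zero.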